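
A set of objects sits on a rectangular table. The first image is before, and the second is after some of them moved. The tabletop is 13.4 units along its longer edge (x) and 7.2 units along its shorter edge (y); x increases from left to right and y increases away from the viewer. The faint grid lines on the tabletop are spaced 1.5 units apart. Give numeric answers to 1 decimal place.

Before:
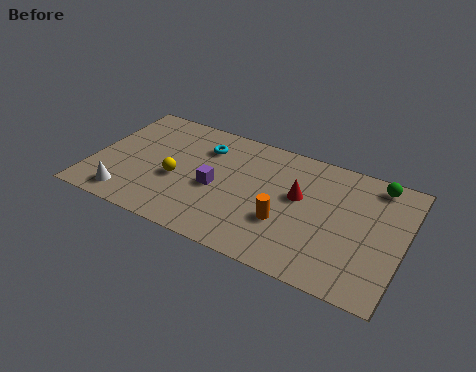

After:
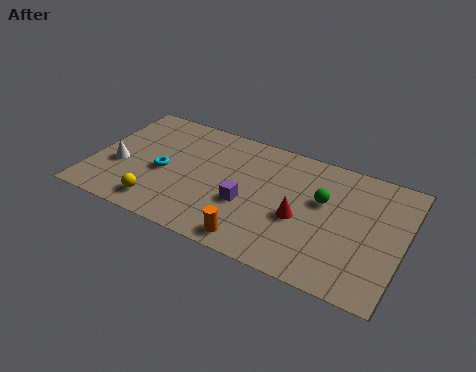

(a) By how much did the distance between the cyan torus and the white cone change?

-3.2

The distance was about 5.1 in the first image and 1.9 in the second, so they moved 3.2 units closer together.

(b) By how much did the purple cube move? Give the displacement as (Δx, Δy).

(1.4, -0.4)

The purple cube started near (5.4, 3.2) and ended near (6.8, 2.8).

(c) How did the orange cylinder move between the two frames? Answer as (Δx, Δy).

(-1.1, -1.6)

From the two frames, the orange cylinder sits at roughly (8.5, 2.5) before and (7.4, 0.9) after.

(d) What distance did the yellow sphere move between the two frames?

1.9

The yellow sphere was near (3.7, 3.0) before and (3.2, 1.2) after, so it travelled √(0.5² + 1.8²) ≈ 1.9 units.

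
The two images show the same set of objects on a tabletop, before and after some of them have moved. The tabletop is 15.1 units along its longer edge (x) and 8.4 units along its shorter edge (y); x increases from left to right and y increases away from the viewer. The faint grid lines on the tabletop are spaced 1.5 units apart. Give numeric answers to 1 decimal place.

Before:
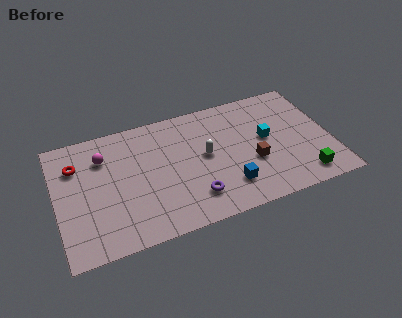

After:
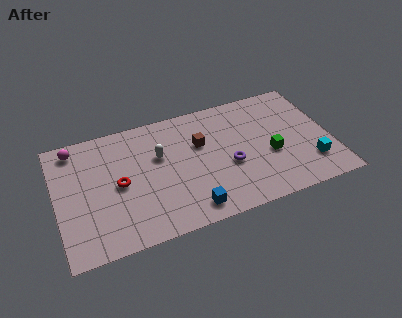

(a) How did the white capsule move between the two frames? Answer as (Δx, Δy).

(-2.5, 0.8)

The white capsule was at about (8.2, 4.5) and moved to about (5.7, 5.3).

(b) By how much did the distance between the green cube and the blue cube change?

+1.0

Before: roughly 4.2 units apart; after: 5.2. That's 1.0 units further apart.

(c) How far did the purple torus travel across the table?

2.6

From (7.3, 1.9) to (9.4, 3.4), the purple torus covered √(2.1² + 1.5²) ≈ 2.6 units.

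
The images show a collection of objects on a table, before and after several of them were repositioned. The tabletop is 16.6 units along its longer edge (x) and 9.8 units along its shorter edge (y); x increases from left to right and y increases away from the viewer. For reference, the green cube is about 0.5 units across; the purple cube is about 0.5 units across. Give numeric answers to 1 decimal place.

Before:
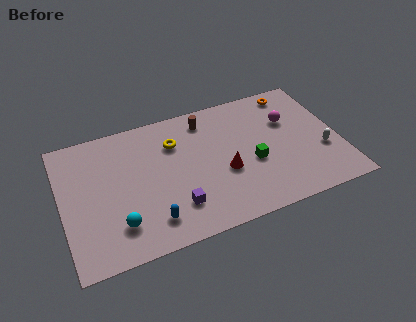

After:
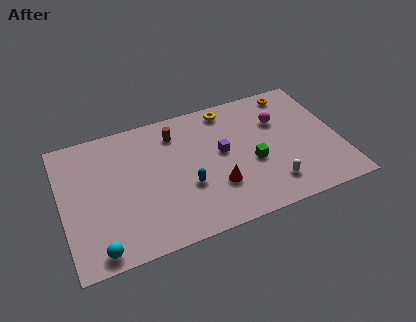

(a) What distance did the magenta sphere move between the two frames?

0.6

The magenta sphere was near (13.8, 6.5) before and (13.2, 6.7) after, so it travelled √(0.6² + 0.2²) ≈ 0.6 units.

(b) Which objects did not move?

the orange torus and the green cube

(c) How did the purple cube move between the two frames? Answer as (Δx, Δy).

(3.1, 3.0)

The purple cube started near (6.5, 2.4) and ended near (9.6, 5.4).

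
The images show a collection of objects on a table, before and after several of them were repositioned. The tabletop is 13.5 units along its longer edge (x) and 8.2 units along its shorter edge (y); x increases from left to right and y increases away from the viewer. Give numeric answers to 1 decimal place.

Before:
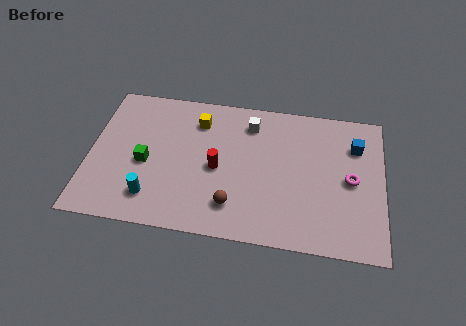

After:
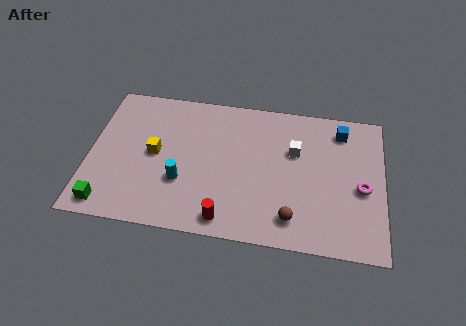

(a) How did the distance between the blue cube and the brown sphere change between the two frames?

-1.2

The distance was about 6.9 in the first image and 5.7 in the second, so they moved 1.2 units closer together.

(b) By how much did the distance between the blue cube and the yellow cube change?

+1.6

The distance was about 7.3 in the first image and 8.9 in the second, so they moved 1.6 units further apart.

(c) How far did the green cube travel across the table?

3.1

From (2.6, 3.6) to (1.0, 1.0), the green cube covered √(1.6² + 2.6²) ≈ 3.1 units.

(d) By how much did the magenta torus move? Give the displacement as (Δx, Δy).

(0.5, -0.4)

The magenta torus was at about (12.0, 4.0) and moved to about (12.5, 3.6).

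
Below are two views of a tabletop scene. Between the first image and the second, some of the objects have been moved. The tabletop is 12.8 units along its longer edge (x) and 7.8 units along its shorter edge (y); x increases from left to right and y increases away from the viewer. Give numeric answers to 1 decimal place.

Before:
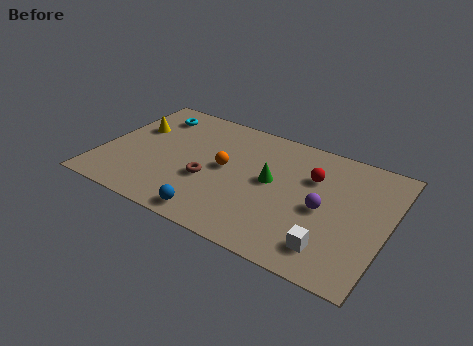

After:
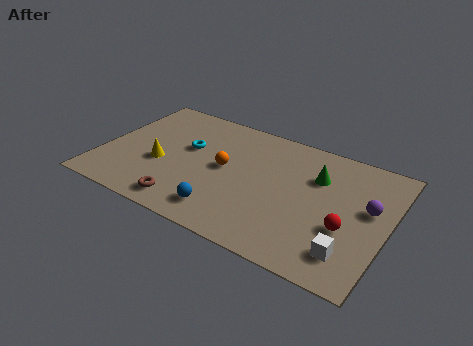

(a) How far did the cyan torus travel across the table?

2.5

From (1.8, 6.3) to (3.7, 4.7), the cyan torus covered √(1.9² + 1.6²) ≈ 2.5 units.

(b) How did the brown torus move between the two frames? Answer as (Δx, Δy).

(-0.7, -1.9)

The brown torus started near (4.9, 3.0) and ended near (4.2, 1.1).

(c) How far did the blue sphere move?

0.6

From (5.5, 0.9) to (5.9, 1.4), the blue sphere covered √(0.4² + 0.5²) ≈ 0.6 units.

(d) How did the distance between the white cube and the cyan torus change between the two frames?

-1.7

They were about 10.0 units apart before and 8.3 after — 1.7 units closer together.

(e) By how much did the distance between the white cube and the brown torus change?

+1.3

The distance was about 5.9 in the first image and 7.2 in the second, so they moved 1.3 units further apart.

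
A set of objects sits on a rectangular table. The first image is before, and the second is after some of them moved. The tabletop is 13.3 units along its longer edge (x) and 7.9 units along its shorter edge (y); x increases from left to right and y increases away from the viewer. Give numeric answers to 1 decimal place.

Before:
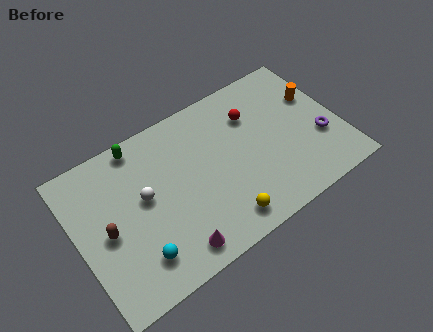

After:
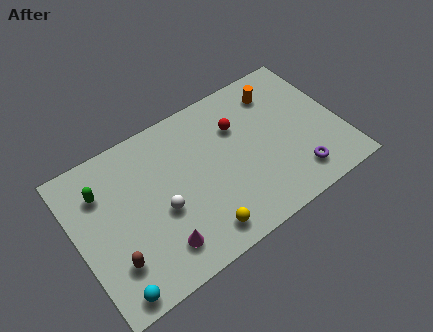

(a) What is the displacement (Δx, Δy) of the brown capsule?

(0.1, -1.6)

The brown capsule was at about (1.4, 3.7) and moved to about (1.5, 2.1).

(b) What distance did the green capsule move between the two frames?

2.5

From (3.6, 7.1) to (1.5, 5.8), the green capsule covered √(2.1² + 1.3²) ≈ 2.5 units.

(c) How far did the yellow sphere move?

1.1

From (6.8, 1.2) to (5.7, 1.2), the yellow sphere covered √(1.1² + 0.0²) ≈ 1.1 units.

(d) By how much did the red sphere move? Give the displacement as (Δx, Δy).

(-0.8, -0.2)

The red sphere was at about (9.2, 5.7) and moved to about (8.4, 5.5).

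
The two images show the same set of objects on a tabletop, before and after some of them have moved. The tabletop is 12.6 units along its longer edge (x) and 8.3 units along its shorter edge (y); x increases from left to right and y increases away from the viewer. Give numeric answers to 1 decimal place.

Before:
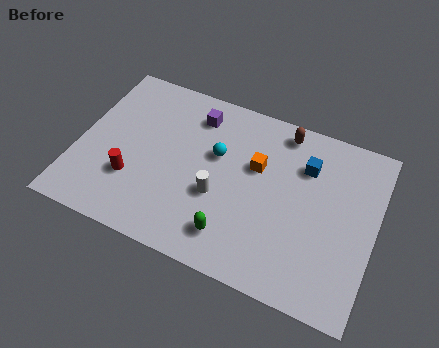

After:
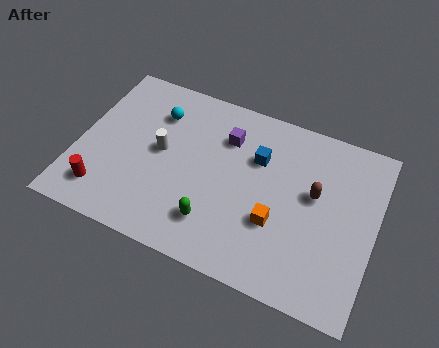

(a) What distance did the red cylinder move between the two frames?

1.5

The red cylinder moved from about (2.5, 2.6) to (1.4, 1.6), a distance of √(1.1² + 1.0²) ≈ 1.5.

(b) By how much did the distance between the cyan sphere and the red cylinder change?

+0.8

The distance was about 4.1 in the first image and 4.9 in the second, so they moved 0.8 units further apart.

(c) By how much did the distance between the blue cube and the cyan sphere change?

+0.6

They were about 3.8 units apart before and 4.4 after — 0.6 units further apart.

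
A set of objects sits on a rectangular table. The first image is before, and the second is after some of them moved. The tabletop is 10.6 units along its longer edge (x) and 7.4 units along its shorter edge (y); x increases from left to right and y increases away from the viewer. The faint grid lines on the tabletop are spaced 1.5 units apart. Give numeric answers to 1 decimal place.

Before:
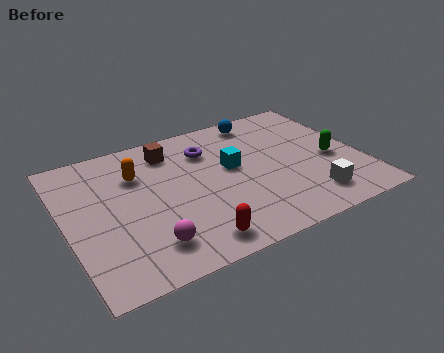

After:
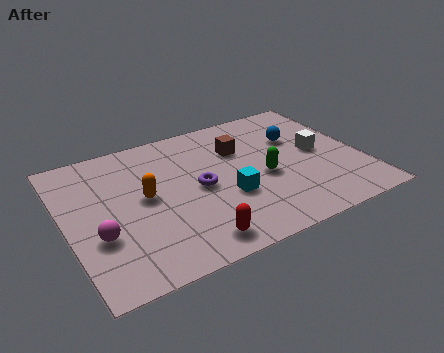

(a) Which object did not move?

the red capsule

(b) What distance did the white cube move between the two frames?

2.5

The white cube was near (8.4, 1.4) before and (9.1, 3.8) after, so it travelled √(0.7² + 2.4²) ≈ 2.5 units.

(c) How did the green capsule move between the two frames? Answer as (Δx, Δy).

(-2.5, 0.0)

The green capsule started near (9.5, 3.2) and ended near (7.0, 3.2).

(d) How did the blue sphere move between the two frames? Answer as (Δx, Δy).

(1.1, -1.6)

From the two frames, the blue sphere sits at roughly (7.4, 6.5) before and (8.5, 4.9) after.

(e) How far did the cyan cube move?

1.6

The cyan cube moved from about (6.0, 4.2) to (5.6, 2.7), a distance of √(0.4² + 1.5²) ≈ 1.6.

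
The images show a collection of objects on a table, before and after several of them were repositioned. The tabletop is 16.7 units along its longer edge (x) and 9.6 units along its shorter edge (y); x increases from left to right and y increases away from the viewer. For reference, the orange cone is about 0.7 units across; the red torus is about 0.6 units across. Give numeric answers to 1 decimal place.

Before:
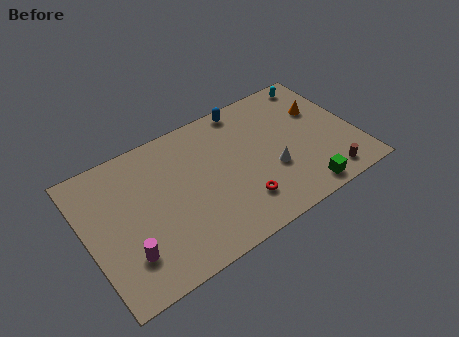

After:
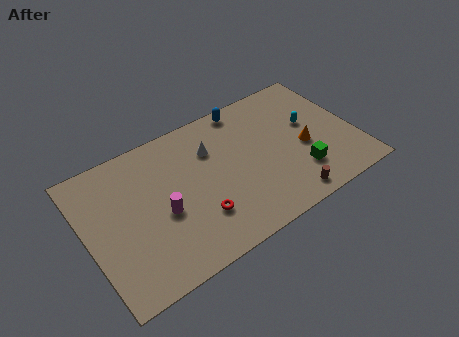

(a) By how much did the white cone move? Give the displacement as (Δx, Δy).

(-3.3, 3.3)

The white cone was at about (11.3, 3.5) and moved to about (8.0, 6.8).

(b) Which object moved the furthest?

the white cone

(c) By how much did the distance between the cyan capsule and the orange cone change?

-0.6

Before: roughly 2.2 units apart; after: 1.6. That's 0.6 units closer together.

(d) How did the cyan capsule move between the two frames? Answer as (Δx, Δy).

(-1.0, -2.9)

The cyan capsule started near (15.1, 8.5) and ended near (14.1, 5.6).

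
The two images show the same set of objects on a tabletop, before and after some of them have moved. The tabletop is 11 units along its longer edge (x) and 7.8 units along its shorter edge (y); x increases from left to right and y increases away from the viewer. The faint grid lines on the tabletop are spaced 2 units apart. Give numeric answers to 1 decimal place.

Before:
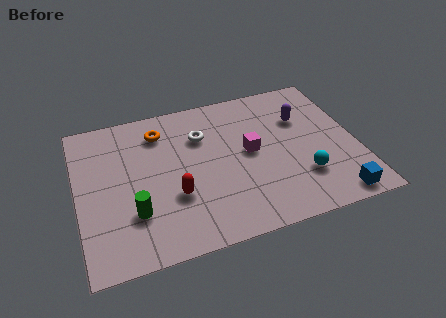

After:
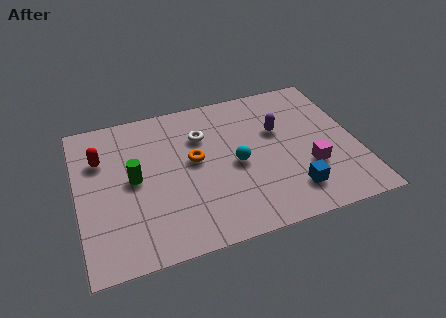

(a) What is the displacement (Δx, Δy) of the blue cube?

(-1.6, 0.8)

The blue cube was at about (9.8, 0.8) and moved to about (8.2, 1.6).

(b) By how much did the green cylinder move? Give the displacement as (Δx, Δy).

(0.1, 1.7)

The green cylinder was at about (2.1, 2.3) and moved to about (2.2, 4.0).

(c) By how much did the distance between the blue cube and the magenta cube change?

-3.2

They were about 4.5 units apart before and 1.3 after — 3.2 units closer together.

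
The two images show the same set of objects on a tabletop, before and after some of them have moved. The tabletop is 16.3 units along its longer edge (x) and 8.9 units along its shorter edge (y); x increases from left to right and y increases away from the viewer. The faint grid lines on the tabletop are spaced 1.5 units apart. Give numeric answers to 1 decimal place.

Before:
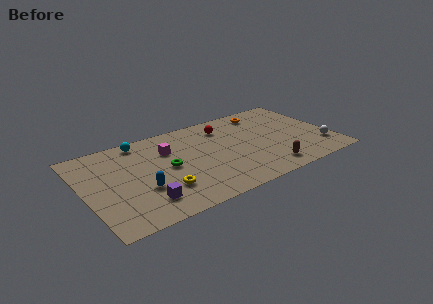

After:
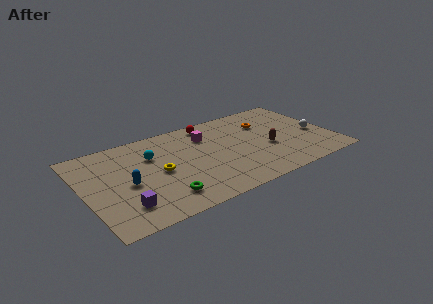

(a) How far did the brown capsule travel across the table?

2.2

The brown capsule moved from about (11.6, 1.4) to (12.0, 3.6), a distance of √(0.4² + 2.2²) ≈ 2.2.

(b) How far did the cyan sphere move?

1.9

The cyan sphere moved from about (4.1, 7.9) to (4.6, 6.1), a distance of √(0.5² + 1.8²) ≈ 1.9.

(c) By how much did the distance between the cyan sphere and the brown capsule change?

-2.1

They were about 9.9 units apart before and 7.8 after — 2.1 units closer together.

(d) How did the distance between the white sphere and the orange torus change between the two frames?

-2.2

They were about 6.1 units apart before and 3.9 after — 2.2 units closer together.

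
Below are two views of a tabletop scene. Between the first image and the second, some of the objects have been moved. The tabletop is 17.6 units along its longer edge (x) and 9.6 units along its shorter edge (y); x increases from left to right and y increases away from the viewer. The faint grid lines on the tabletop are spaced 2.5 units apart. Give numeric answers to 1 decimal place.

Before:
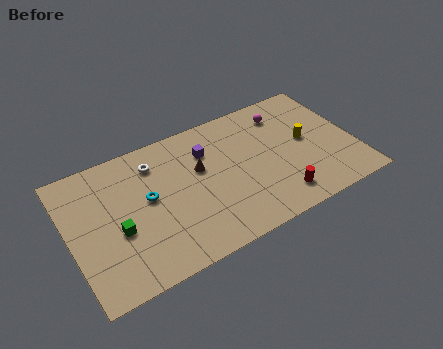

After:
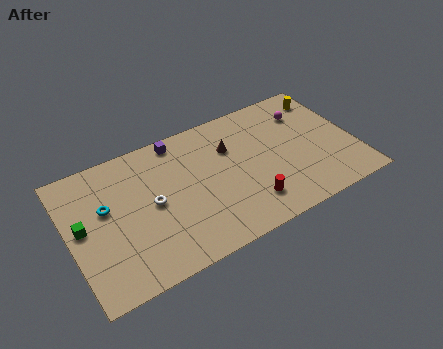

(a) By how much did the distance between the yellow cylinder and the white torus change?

+2.3

Before: roughly 9.5 units apart; after: 11.8. That's 2.3 units further apart.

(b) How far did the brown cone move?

2.1

The brown cone was near (8.1, 5.9) before and (10.1, 6.6) after, so it travelled √(2.0² + 0.7²) ≈ 2.1 units.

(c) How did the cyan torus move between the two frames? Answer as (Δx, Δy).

(-2.5, 0.5)

From the two frames, the cyan torus sits at roughly (4.8, 5.3) before and (2.3, 5.8) after.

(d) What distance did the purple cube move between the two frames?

2.3

The purple cube moved from about (8.7, 7.0) to (7.1, 8.6), a distance of √(1.6² + 1.6²) ≈ 2.3.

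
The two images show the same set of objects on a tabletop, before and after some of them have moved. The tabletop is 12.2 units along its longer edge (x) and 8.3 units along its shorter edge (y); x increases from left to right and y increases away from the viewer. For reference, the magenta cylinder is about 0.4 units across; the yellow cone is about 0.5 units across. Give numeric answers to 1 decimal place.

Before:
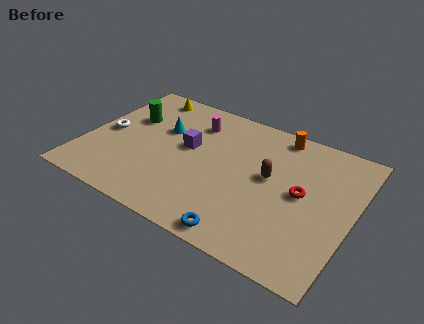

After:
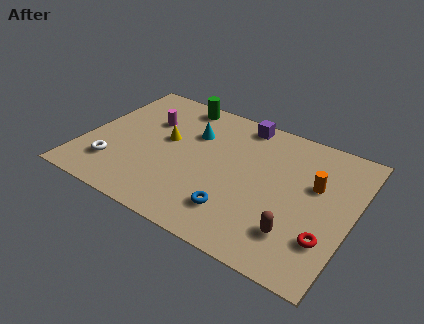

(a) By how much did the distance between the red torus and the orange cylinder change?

-0.5

The distance was about 3.4 in the first image and 2.9 in the second, so they moved 0.5 units closer together.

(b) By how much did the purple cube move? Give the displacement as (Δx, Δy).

(2.1, 2.7)

The purple cube started near (4.6, 4.7) and ended near (6.7, 7.4).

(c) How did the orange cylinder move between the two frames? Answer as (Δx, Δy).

(2.0, -2.3)

The orange cylinder was at about (8.4, 7.4) and moved to about (10.4, 5.1).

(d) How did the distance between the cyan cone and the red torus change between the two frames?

+0.7

They were about 6.7 units apart before and 7.4 after — 0.7 units further apart.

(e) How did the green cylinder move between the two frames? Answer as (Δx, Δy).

(2.0, 2.0)

The green cylinder was at about (1.7, 5.4) and moved to about (3.7, 7.4).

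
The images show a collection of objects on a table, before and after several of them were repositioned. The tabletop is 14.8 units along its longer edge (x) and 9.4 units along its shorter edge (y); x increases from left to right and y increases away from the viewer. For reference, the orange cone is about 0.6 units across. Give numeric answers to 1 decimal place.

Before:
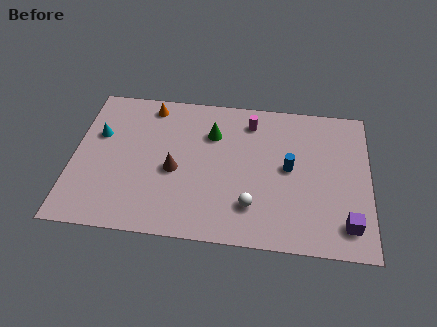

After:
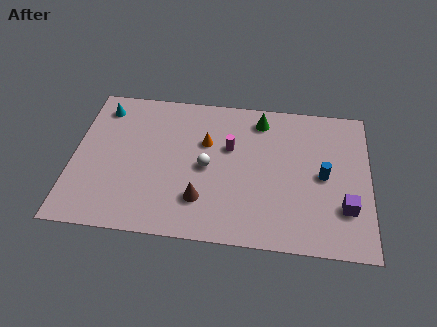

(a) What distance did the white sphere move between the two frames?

3.2

The white sphere moved from about (9.0, 2.3) to (6.7, 4.5), a distance of √(2.3² + 2.2²) ≈ 3.2.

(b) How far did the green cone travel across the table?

2.7

From (6.9, 6.7) to (9.3, 7.9), the green cone covered √(2.4² + 1.2²) ≈ 2.7 units.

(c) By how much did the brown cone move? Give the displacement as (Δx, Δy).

(1.4, -1.7)

From the two frames, the brown cone sits at roughly (5.1, 4.1) before and (6.5, 2.4) after.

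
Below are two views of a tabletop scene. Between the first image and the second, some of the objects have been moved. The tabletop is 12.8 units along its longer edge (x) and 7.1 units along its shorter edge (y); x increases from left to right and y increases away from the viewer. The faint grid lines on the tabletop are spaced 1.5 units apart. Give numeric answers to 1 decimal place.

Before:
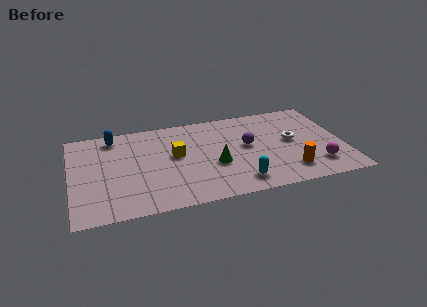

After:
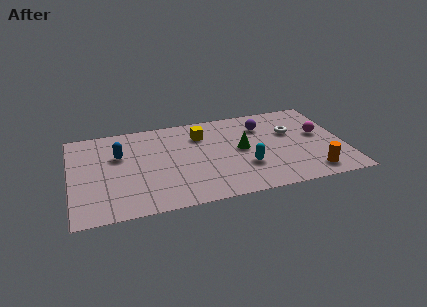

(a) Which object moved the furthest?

the magenta sphere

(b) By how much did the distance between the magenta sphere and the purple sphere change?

-1.0

The distance was about 3.9 in the first image and 2.9 in the second, so they moved 1.0 units closer together.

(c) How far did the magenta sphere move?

2.4

The magenta sphere was near (11.4, 1.6) before and (11.7, 4.0) after, so it travelled √(0.3² + 2.4²) ≈ 2.4 units.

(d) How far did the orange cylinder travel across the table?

1.1

The orange cylinder moved from about (10.1, 1.5) to (11.1, 1.1), a distance of √(1.0² + 0.4²) ≈ 1.1.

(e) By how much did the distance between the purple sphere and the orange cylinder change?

+1.7

Before: roughly 3.0 units apart; after: 4.7. That's 1.7 units further apart.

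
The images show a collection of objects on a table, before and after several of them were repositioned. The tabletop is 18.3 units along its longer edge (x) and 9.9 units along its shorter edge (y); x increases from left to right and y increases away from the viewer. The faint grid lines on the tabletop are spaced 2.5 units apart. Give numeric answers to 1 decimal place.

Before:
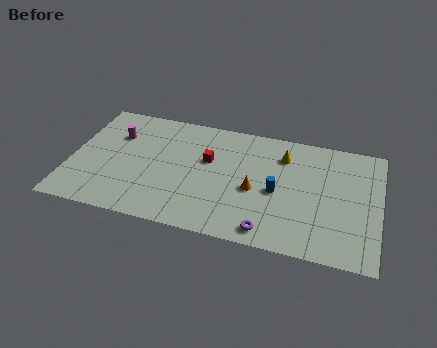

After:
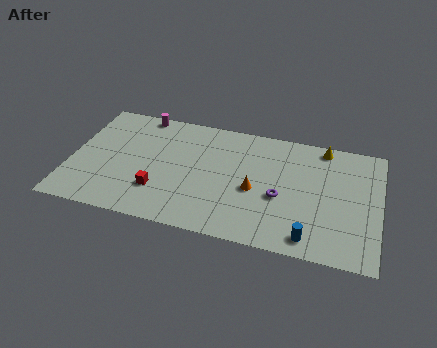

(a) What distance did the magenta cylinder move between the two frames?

2.6

The magenta cylinder was near (2.5, 6.9) before and (3.8, 9.1) after, so it travelled √(1.3² + 2.2²) ≈ 2.6 units.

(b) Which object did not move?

the orange cone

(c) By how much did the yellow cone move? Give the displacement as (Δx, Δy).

(2.3, 1.3)

From the two frames, the yellow cone sits at roughly (12.5, 7.6) before and (14.8, 8.9) after.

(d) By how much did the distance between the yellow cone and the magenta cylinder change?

+1.0

The distance was about 10.0 in the first image and 11.0 in the second, so they moved 1.0 units further apart.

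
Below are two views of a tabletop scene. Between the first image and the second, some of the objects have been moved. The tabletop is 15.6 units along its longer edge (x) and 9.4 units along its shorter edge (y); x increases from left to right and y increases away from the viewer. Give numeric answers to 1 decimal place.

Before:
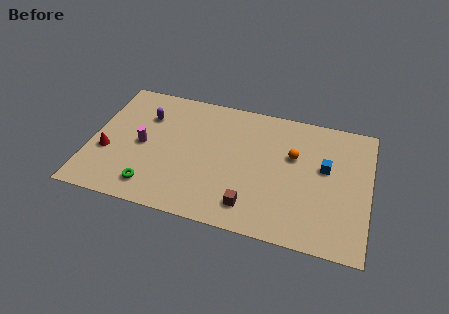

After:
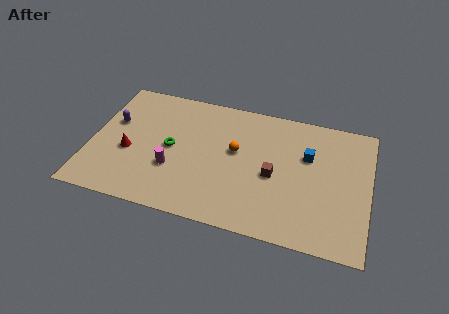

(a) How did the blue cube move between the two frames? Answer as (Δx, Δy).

(-1.0, 0.6)

From the two frames, the blue cube sits at roughly (13.1, 5.5) before and (12.1, 6.1) after.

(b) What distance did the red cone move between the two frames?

1.2

The red cone was near (1.0, 3.5) before and (2.2, 3.8) after, so it travelled √(1.2² + 0.3²) ≈ 1.2 units.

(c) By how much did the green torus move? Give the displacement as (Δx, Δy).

(0.8, 3.1)

The green torus was at about (3.7, 1.6) and moved to about (4.5, 4.7).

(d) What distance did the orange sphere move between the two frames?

3.2

The orange sphere moved from about (11.3, 5.9) to (8.1, 5.4), a distance of √(3.2² + 0.5²) ≈ 3.2.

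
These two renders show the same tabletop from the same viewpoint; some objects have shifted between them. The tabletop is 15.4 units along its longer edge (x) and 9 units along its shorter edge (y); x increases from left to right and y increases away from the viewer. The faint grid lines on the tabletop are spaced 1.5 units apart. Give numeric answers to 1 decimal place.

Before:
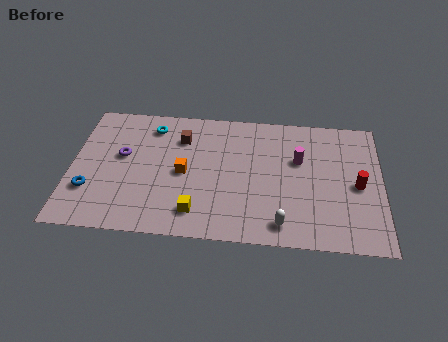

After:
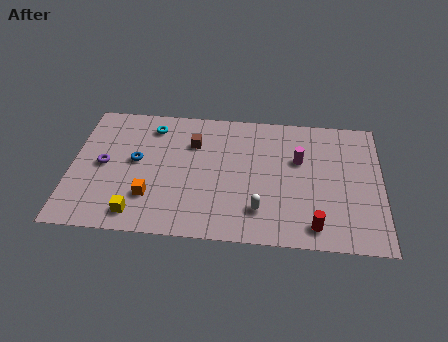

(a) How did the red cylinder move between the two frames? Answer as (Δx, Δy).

(-2.1, -2.9)

The red cylinder was at about (14.2, 4.2) and moved to about (12.1, 1.3).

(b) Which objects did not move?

the magenta cylinder and the cyan torus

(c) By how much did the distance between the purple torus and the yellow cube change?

-1.5

The distance was about 5.2 in the first image and 3.7 in the second, so they moved 1.5 units closer together.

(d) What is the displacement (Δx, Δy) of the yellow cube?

(-2.9, -0.4)

From the two frames, the yellow cube sits at roughly (6.3, 1.7) before and (3.4, 1.3) after.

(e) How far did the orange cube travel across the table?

2.4

From (5.6, 4.3) to (4.0, 2.5), the orange cube covered √(1.6² + 1.8²) ≈ 2.4 units.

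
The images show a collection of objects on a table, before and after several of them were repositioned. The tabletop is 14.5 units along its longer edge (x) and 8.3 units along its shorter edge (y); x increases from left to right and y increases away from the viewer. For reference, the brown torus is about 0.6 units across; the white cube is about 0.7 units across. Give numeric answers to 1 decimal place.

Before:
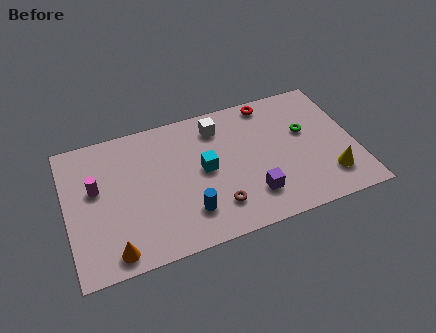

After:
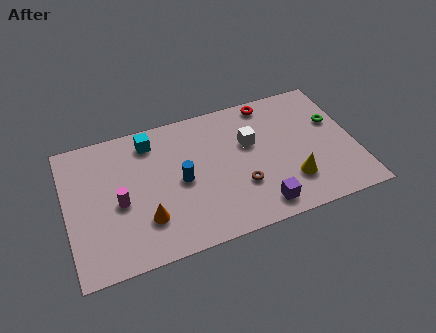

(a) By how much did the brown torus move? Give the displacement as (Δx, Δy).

(1.3, 0.8)

From the two frames, the brown torus sits at roughly (7.3, 1.9) before and (8.6, 2.7) after.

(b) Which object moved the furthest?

the cyan cube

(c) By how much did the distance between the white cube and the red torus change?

-0.3

Before: roughly 2.8 units apart; after: 2.5. That's 0.3 units closer together.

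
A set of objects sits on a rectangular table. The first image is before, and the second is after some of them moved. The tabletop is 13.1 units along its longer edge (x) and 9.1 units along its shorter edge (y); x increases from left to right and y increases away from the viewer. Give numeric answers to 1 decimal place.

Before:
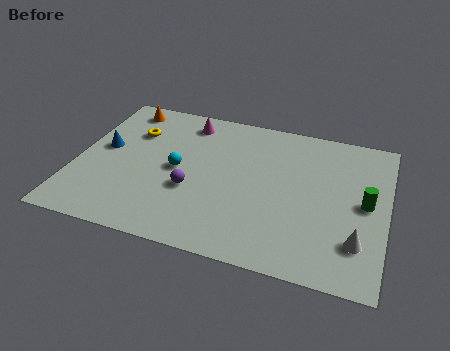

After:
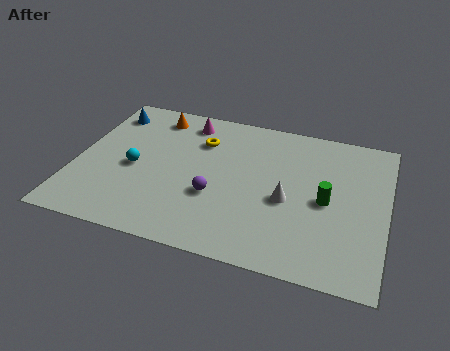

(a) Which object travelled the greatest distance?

the white cone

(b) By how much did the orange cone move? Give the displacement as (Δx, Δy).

(1.4, -0.2)

From the two frames, the orange cone sits at roughly (1.6, 7.9) before and (3.0, 7.7) after.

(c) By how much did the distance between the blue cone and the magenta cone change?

-0.9

The distance was about 4.3 in the first image and 3.4 in the second, so they moved 0.9 units closer together.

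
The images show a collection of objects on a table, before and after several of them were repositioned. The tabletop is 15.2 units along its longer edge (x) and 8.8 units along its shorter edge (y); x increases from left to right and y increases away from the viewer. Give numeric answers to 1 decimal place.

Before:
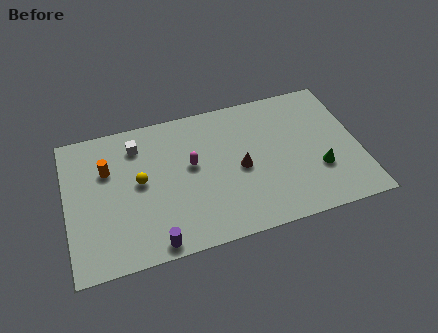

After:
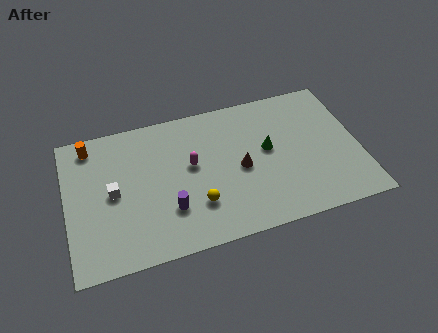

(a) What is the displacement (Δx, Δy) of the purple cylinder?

(0.9, 1.8)

The purple cylinder was at about (4.3, 0.8) and moved to about (5.2, 2.6).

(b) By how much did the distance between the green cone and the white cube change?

-2.0

Before: roughly 10.1 units apart; after: 8.1. That's 2.0 units closer together.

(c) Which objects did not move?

the brown cone and the magenta capsule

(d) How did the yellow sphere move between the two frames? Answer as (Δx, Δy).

(2.8, -2.2)

From the two frames, the yellow sphere sits at roughly (3.8, 4.7) before and (6.6, 2.5) after.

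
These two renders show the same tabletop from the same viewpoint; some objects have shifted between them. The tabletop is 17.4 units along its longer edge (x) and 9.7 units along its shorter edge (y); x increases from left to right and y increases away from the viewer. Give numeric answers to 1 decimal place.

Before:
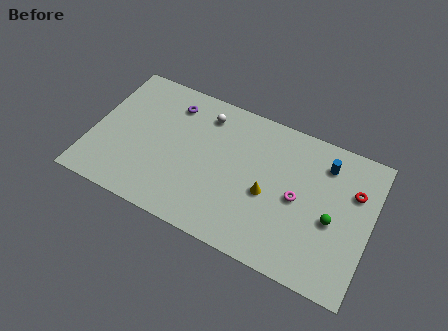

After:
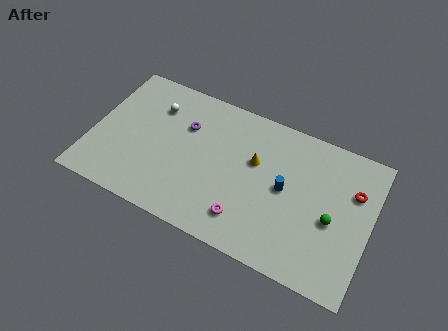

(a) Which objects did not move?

the green sphere and the red torus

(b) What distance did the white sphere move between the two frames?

3.2

The white sphere moved from about (6.7, 7.9) to (3.6, 7.2), a distance of √(3.1² + 0.7²) ≈ 3.2.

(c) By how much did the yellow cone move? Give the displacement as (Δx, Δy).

(-1.0, 1.8)

The yellow cone started near (11.1, 4.2) and ended near (10.1, 6.0).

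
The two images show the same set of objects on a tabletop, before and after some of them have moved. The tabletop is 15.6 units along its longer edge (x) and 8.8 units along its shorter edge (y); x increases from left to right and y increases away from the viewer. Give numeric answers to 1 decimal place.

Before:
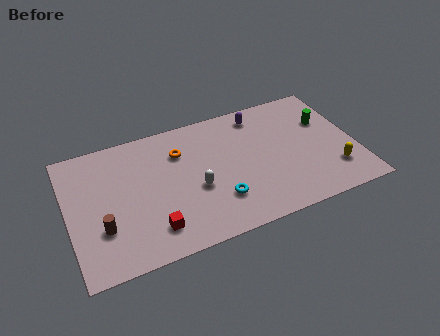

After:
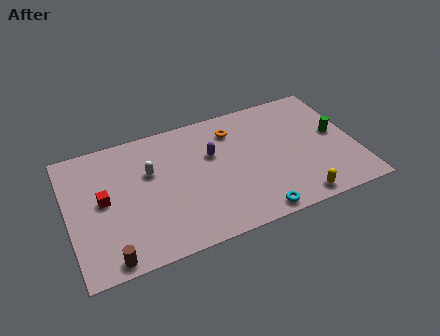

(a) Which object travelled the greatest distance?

the red cube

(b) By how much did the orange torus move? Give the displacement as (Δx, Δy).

(3.0, 0.5)

The orange torus was at about (6.2, 6.4) and moved to about (9.2, 6.9).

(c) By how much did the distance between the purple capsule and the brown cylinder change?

-2.5

The distance was about 10.2 in the first image and 7.7 in the second, so they moved 2.5 units closer together.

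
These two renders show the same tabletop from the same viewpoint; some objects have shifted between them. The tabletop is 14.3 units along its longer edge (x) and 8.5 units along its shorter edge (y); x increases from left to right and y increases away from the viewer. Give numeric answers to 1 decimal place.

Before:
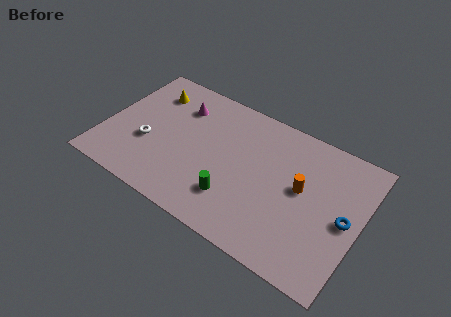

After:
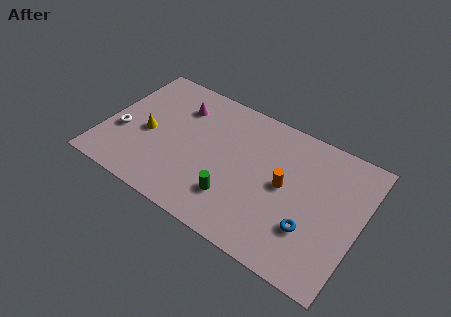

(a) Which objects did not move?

the green cylinder and the magenta cone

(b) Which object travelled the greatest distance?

the yellow cone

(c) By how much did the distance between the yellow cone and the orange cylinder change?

-1.4

They were about 9.1 units apart before and 7.7 after — 1.4 units closer together.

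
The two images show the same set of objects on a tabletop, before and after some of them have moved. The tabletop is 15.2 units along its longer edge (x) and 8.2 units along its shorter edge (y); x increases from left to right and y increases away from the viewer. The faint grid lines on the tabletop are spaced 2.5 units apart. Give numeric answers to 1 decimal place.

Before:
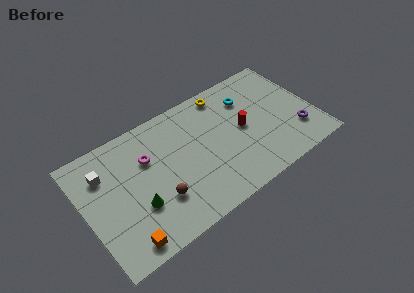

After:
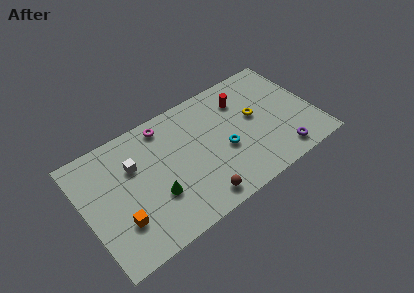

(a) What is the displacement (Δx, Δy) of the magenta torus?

(1.4, 1.6)

From the two frames, the magenta torus sits at roughly (4.3, 5.5) before and (5.7, 7.1) after.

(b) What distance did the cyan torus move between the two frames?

3.4

The cyan torus was near (11.2, 6.1) before and (9.1, 3.4) after, so it travelled √(2.1² + 2.7²) ≈ 3.4 units.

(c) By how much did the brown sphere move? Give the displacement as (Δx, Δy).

(2.4, -1.4)

The brown sphere was at about (4.5, 2.5) and moved to about (6.9, 1.1).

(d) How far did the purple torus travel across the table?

1.6

From (13.8, 2.2) to (12.5, 1.2), the purple torus covered √(1.3² + 1.0²) ≈ 1.6 units.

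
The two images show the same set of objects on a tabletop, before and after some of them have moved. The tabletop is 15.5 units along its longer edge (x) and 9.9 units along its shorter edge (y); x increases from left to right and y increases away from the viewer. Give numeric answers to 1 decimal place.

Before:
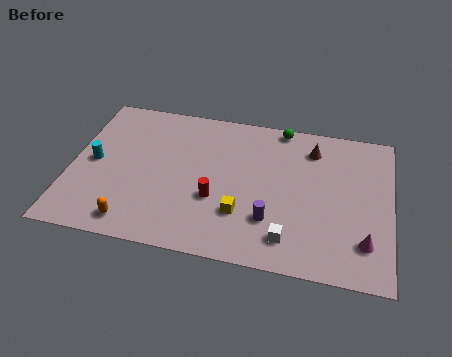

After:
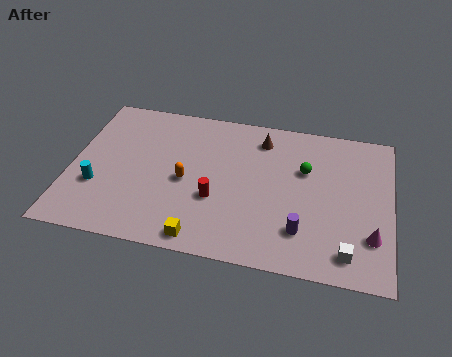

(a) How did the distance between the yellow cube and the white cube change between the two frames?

+4.4

Before: roughly 2.5 units apart; after: 6.9. That's 4.4 units further apart.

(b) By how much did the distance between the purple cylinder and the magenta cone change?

-1.2

The distance was about 4.5 in the first image and 3.3 in the second, so they moved 1.2 units closer together.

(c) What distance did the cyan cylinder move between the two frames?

1.6

The cyan cylinder was near (1.1, 4.9) before and (1.4, 3.3) after, so it travelled √(0.3² + 1.6²) ≈ 1.6 units.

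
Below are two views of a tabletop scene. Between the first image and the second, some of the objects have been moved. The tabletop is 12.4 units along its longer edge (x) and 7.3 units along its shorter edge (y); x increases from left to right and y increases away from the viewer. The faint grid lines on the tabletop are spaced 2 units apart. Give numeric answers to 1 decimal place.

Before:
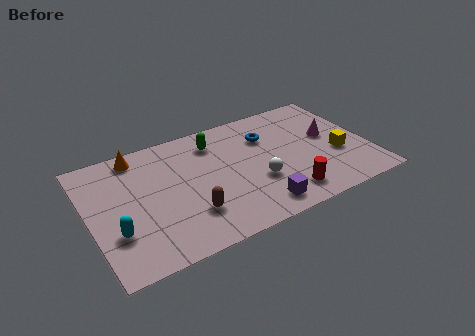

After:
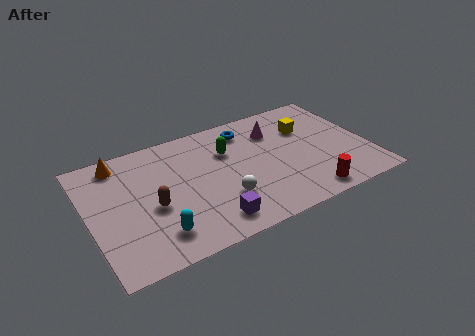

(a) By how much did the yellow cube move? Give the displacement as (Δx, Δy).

(-1.1, 2.2)

From the two frames, the yellow cube sits at roughly (11.0, 2.8) before and (9.9, 5.0) after.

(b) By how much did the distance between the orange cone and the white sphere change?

-0.4

Before: roughly 6.2 units apart; after: 5.8. That's 0.4 units closer together.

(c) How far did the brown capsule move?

1.9

The brown capsule was near (4.2, 2.0) before and (2.7, 3.1) after, so it travelled √(1.5² + 1.1²) ≈ 1.9 units.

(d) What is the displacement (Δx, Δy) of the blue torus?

(-0.8, 0.8)

The blue torus was at about (8.1, 5.2) and moved to about (7.3, 6.0).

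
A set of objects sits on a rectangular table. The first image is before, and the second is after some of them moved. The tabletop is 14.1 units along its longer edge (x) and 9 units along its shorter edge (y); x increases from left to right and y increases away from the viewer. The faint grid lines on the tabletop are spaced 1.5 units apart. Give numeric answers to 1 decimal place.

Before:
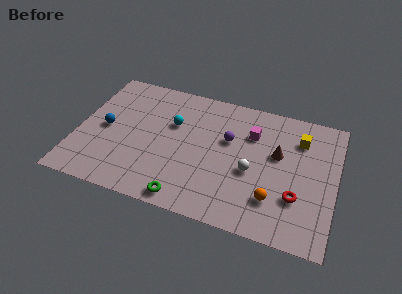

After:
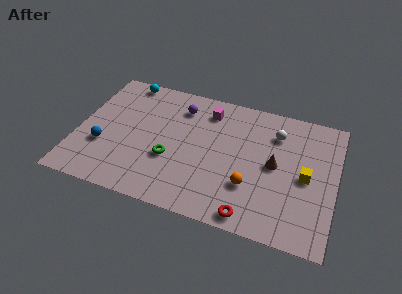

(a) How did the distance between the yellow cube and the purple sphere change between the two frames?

+3.6

The distance was about 4.0 in the first image and 7.6 in the second, so they moved 3.6 units further apart.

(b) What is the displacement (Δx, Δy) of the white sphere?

(1.1, 3.0)

The white sphere started near (9.6, 3.8) and ended near (10.7, 6.8).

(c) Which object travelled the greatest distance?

the cyan sphere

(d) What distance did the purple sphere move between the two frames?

3.2

The purple sphere was near (8.2, 5.6) before and (5.4, 7.1) after, so it travelled √(2.8² + 1.5²) ≈ 3.2 units.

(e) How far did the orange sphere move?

1.4

The orange sphere moved from about (10.9, 2.3) to (9.6, 2.8), a distance of √(1.3² + 0.5²) ≈ 1.4.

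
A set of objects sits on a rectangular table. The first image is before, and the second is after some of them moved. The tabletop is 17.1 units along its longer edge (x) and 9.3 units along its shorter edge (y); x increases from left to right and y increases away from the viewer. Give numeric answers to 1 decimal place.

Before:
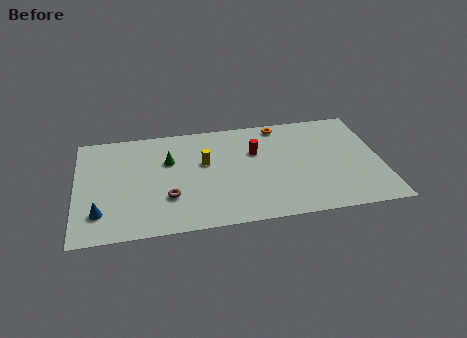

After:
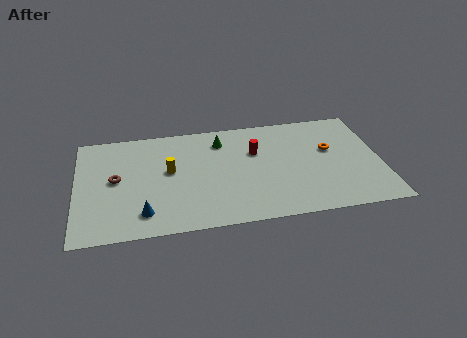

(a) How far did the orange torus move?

3.8

The orange torus was near (11.6, 8.3) before and (14.3, 5.6) after, so it travelled √(2.7² + 2.7²) ≈ 3.8 units.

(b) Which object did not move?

the red cylinder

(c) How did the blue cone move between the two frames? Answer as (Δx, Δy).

(2.4, -0.4)

The blue cone was at about (1.3, 2.2) and moved to about (3.7, 1.8).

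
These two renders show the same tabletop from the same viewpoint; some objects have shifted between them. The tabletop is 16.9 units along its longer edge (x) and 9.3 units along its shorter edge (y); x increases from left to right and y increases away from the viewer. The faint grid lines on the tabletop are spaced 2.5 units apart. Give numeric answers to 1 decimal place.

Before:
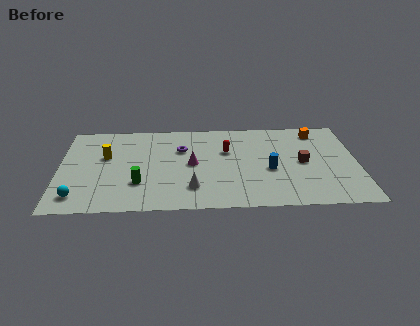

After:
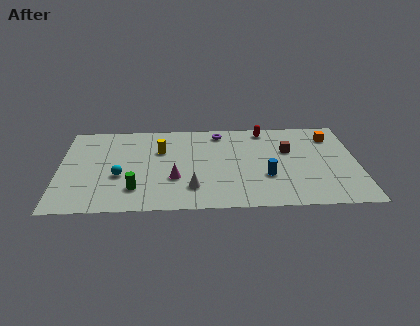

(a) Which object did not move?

the white cone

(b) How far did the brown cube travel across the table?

1.5

From (13.8, 4.6) to (13.0, 5.9), the brown cube covered √(0.8² + 1.3²) ≈ 1.5 units.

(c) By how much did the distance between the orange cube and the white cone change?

+0.3

They were about 9.2 units apart before and 9.5 after — 0.3 units further apart.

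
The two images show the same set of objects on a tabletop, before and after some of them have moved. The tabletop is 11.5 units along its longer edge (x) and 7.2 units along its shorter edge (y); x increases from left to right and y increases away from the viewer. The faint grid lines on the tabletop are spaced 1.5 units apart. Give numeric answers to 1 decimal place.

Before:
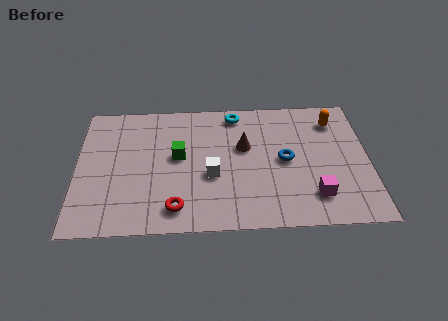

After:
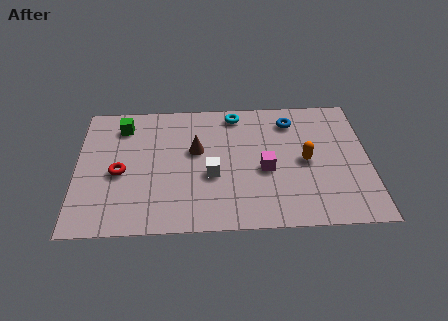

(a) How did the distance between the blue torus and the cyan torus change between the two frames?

-1.0

They were about 3.3 units apart before and 2.3 after — 1.0 units closer together.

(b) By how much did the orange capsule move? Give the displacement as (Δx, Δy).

(-1.2, -2.2)

From the two frames, the orange capsule sits at roughly (10.2, 5.7) before and (9.0, 3.5) after.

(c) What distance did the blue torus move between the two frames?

2.2

The blue torus moved from about (8.2, 3.6) to (8.5, 5.8), a distance of √(0.3² + 2.2²) ≈ 2.2.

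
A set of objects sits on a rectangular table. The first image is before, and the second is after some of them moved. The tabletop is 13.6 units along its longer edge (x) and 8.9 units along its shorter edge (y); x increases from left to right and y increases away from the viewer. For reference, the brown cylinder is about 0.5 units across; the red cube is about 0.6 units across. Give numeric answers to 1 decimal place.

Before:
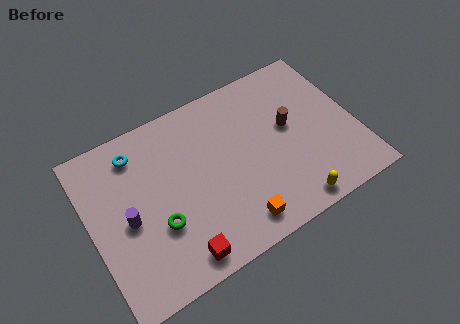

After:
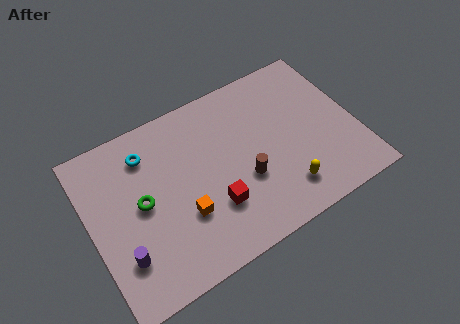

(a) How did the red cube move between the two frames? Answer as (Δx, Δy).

(2.1, 1.6)

The red cube started near (3.9, 1.1) and ended near (6.0, 2.7).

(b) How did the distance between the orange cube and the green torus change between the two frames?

-1.6

Before: roughly 4.1 units apart; after: 2.5. That's 1.6 units closer together.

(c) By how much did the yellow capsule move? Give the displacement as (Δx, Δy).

(-0.2, 0.9)

The yellow capsule started near (9.7, 0.9) and ended near (9.5, 1.8).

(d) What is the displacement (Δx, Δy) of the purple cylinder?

(-0.5, -1.7)

The purple cylinder was at about (1.8, 4.1) and moved to about (1.3, 2.4).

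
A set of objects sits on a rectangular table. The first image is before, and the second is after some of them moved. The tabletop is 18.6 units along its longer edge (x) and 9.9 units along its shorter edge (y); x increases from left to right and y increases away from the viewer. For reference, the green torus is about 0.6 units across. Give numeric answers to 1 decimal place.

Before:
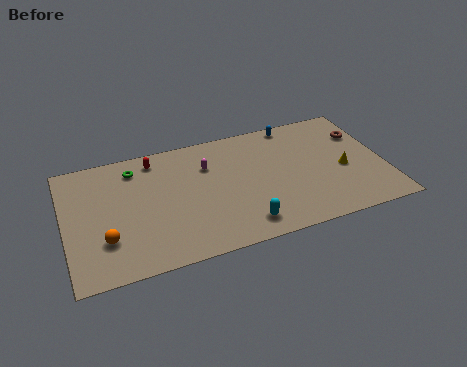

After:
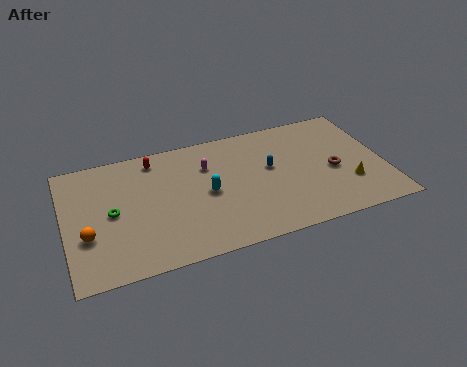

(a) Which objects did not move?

the red capsule and the magenta capsule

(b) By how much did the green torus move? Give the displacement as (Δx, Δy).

(-1.5, -3.2)

From the two frames, the green torus sits at roughly (4.2, 8.1) before and (2.7, 4.9) after.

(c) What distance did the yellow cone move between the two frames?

1.3

The yellow cone moved from about (16.2, 4.3) to (16.4, 3.0), a distance of √(0.2² + 1.3²) ≈ 1.3.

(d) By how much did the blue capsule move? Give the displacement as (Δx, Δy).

(-1.7, -3.3)

From the two frames, the blue capsule sits at roughly (13.7, 9.0) before and (12.0, 5.7) after.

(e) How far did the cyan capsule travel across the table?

3.7

The cyan capsule was near (10.0, 1.6) before and (8.2, 4.8) after, so it travelled √(1.8² + 3.2²) ≈ 3.7 units.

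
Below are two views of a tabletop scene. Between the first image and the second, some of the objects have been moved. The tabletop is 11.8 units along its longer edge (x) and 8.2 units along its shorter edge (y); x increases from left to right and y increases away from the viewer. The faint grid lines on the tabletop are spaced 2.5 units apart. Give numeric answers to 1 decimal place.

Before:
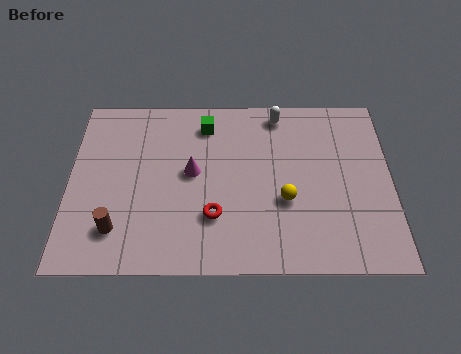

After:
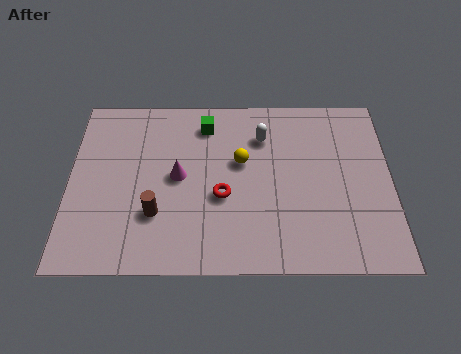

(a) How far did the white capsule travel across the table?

1.3

The white capsule was near (7.7, 7.2) before and (7.1, 6.1) after, so it travelled √(0.6² + 1.1²) ≈ 1.3 units.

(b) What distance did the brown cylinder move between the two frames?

1.6

The brown cylinder moved from about (1.8, 1.8) to (3.2, 2.5), a distance of √(1.4² + 0.7²) ≈ 1.6.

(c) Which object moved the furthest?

the yellow sphere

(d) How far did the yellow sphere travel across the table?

2.4

The yellow sphere was near (7.9, 3.1) before and (6.3, 4.9) after, so it travelled √(1.6² + 1.8²) ≈ 2.4 units.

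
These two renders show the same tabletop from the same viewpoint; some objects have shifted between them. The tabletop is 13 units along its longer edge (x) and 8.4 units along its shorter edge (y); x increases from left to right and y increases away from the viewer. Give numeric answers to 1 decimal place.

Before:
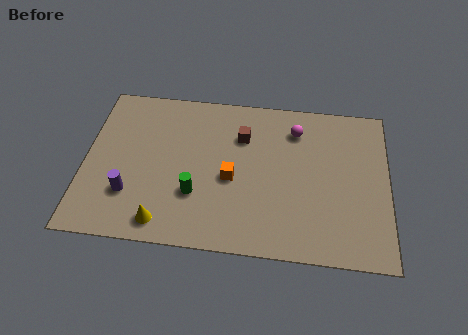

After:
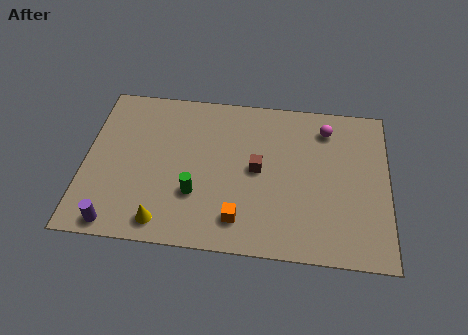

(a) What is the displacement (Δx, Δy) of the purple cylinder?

(-0.5, -1.6)

The purple cylinder started near (2.0, 2.4) and ended near (1.5, 0.8).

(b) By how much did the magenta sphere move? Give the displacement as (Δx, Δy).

(1.3, 0.2)

The magenta sphere was at about (9.0, 6.6) and moved to about (10.3, 6.8).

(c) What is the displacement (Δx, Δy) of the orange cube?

(0.4, -2.1)

The orange cube was at about (6.3, 3.7) and moved to about (6.7, 1.6).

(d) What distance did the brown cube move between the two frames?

1.8

The brown cube moved from about (6.7, 6.0) to (7.4, 4.3), a distance of √(0.7² + 1.7²) ≈ 1.8.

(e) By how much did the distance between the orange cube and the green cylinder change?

+0.4

They were about 1.8 units apart before and 2.2 after — 0.4 units further apart.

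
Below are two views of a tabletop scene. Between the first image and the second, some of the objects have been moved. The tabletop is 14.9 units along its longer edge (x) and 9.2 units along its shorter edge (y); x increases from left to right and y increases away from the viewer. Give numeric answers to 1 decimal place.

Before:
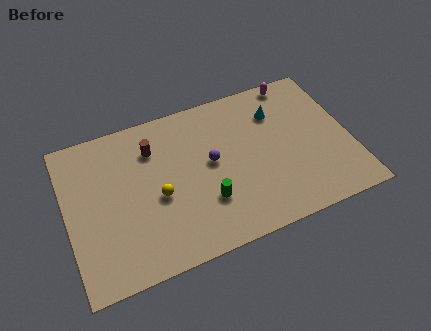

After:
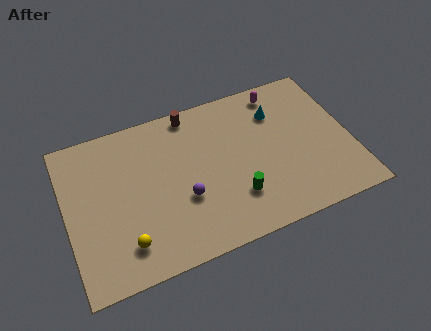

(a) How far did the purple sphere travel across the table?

2.3

The purple sphere moved from about (7.6, 5.0) to (6.0, 3.4), a distance of √(1.6² + 1.6²) ≈ 2.3.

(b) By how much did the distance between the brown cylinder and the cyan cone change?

-2.0

The distance was about 6.6 in the first image and 4.6 in the second, so they moved 2.0 units closer together.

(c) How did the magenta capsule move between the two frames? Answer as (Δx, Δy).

(-0.9, -0.4)

The magenta capsule was at about (12.5, 8.4) and moved to about (11.6, 8.0).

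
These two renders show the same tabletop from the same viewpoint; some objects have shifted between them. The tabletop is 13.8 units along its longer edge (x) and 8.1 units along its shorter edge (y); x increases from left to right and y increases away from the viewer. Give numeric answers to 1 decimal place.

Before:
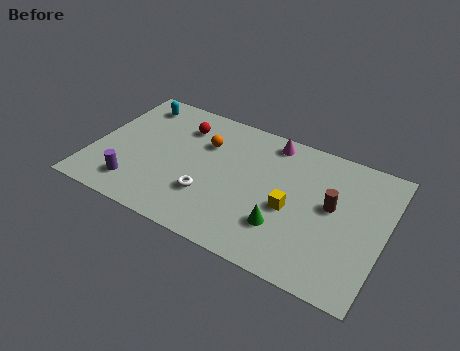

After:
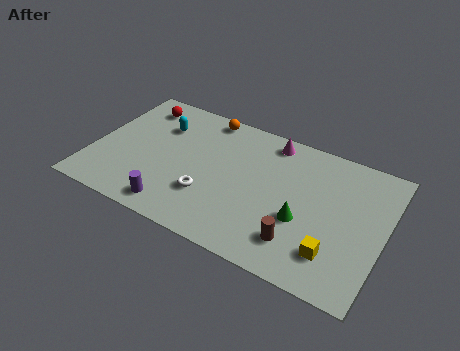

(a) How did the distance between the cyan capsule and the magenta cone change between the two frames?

-1.2

They were about 6.6 units apart before and 5.4 after — 1.2 units closer together.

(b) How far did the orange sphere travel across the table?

1.7

From (5.1, 5.6) to (4.9, 7.3), the orange sphere covered √(0.2² + 1.7²) ≈ 1.7 units.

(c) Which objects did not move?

the white torus and the magenta cone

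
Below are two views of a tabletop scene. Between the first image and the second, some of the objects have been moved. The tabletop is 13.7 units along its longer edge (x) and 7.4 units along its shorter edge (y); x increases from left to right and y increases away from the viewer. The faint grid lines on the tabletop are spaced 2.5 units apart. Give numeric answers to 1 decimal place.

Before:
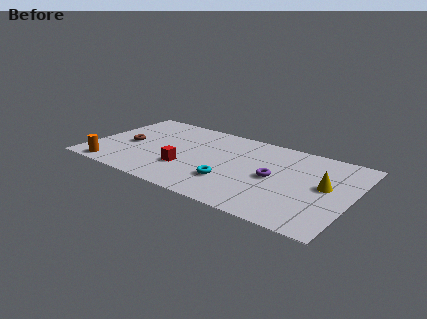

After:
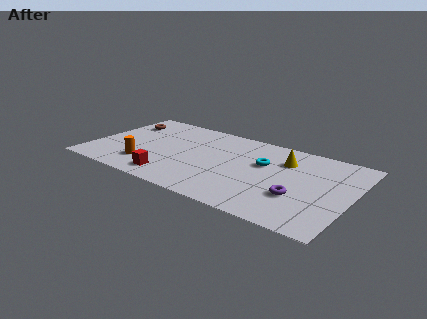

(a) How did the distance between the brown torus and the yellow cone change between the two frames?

-1.6

Before: roughly 10.4 units apart; after: 8.8. That's 1.6 units closer together.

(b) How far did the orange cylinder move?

1.9

The orange cylinder was near (1.5, 0.8) before and (3.1, 1.8) after, so it travelled √(1.6² + 1.0²) ≈ 1.9 units.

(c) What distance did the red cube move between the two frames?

1.3

From (5.2, 2.4) to (4.6, 1.2), the red cube covered √(0.6² + 1.2²) ≈ 1.3 units.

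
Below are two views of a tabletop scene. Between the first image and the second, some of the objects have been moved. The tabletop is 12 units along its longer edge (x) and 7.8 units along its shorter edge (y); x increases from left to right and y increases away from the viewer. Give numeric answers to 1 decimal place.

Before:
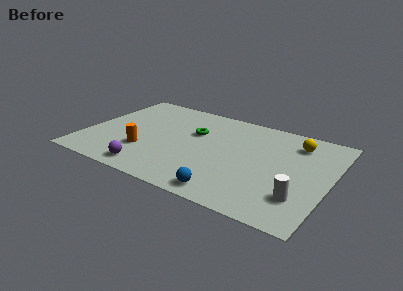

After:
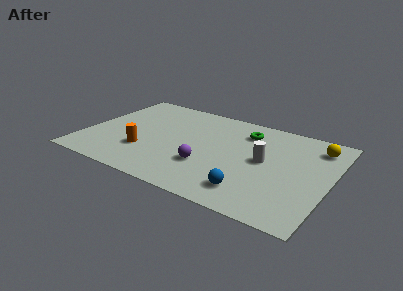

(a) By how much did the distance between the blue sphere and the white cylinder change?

-0.9

They were about 3.5 units apart before and 2.6 after — 0.9 units closer together.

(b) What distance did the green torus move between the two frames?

2.6

From (5.2, 5.0) to (7.6, 6.1), the green torus covered √(2.4² + 1.1²) ≈ 2.6 units.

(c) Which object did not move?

the orange cylinder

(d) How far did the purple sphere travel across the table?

3.0

The purple sphere moved from about (3.6, 1.0) to (6.2, 2.5), a distance of √(2.6² + 1.5²) ≈ 3.0.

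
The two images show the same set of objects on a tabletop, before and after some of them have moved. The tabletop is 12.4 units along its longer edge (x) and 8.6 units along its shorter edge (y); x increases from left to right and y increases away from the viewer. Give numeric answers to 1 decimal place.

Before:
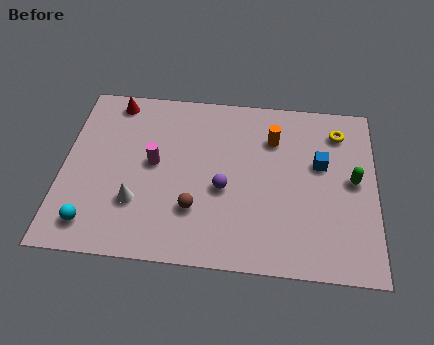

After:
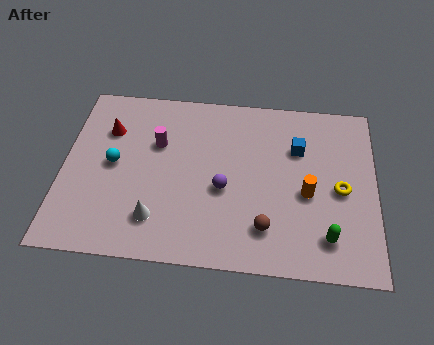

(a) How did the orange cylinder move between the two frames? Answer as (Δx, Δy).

(1.4, -2.6)

From the two frames, the orange cylinder sits at roughly (8.3, 6.3) before and (9.7, 3.7) after.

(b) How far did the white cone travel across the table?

1.1

The white cone was near (3.0, 2.6) before and (3.8, 1.9) after, so it travelled √(0.8² + 0.7²) ≈ 1.1 units.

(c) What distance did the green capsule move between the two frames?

3.0

The green capsule was near (11.5, 4.5) before and (10.5, 1.7) after, so it travelled √(1.0² + 2.8²) ≈ 3.0 units.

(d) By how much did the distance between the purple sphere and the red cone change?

-0.7

They were about 6.0 units apart before and 5.3 after — 0.7 units closer together.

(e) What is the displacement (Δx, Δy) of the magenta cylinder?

(0.1, 1.0)

The magenta cylinder started near (3.6, 4.6) and ended near (3.7, 5.6).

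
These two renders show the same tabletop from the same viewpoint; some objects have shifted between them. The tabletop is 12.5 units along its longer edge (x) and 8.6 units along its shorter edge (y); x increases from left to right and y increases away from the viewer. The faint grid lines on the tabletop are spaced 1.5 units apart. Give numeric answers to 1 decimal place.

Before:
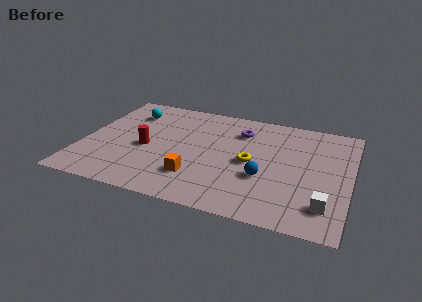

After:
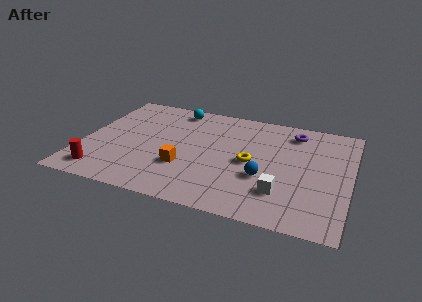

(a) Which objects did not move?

the blue sphere and the yellow torus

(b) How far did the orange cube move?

0.8

From (5.5, 2.2) to (4.9, 2.8), the orange cube covered √(0.6² + 0.6²) ≈ 0.8 units.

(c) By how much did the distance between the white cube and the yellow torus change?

-1.8

The distance was about 4.3 in the first image and 2.5 in the second, so they moved 1.8 units closer together.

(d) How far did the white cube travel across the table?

2.0

The white cube was near (11.5, 1.8) before and (9.5, 2.2) after, so it travelled √(2.0² + 0.4²) ≈ 2.0 units.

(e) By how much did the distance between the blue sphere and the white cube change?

-1.9

They were about 3.2 units apart before and 1.3 after — 1.9 units closer together.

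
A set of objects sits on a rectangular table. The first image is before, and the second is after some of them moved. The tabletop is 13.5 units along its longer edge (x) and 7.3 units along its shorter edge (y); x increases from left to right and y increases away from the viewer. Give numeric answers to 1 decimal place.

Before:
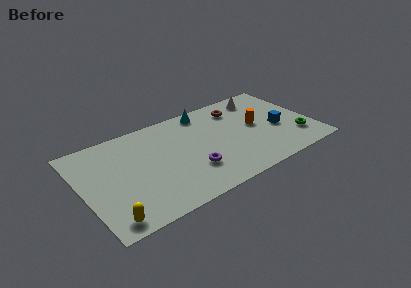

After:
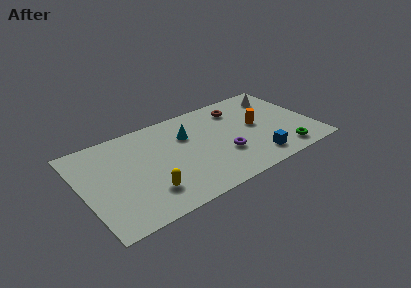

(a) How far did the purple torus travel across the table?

2.0

The purple torus moved from about (6.1, 2.2) to (8.1, 2.5), a distance of √(2.0² + 0.3²) ≈ 2.0.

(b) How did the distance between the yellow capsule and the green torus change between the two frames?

-3.4

The distance was about 11.3 in the first image and 7.9 in the second, so they moved 3.4 units closer together.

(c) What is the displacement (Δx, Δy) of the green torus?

(-1.0, -0.8)

The green torus was at about (12.4, 1.9) and moved to about (11.4, 1.1).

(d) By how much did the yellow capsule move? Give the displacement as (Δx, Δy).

(2.4, 0.9)

The yellow capsule was at about (1.1, 0.9) and moved to about (3.5, 1.8).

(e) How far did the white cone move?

1.0

The white cone moved from about (11.0, 6.1) to (12.0, 5.8), a distance of √(1.0² + 0.3²) ≈ 1.0.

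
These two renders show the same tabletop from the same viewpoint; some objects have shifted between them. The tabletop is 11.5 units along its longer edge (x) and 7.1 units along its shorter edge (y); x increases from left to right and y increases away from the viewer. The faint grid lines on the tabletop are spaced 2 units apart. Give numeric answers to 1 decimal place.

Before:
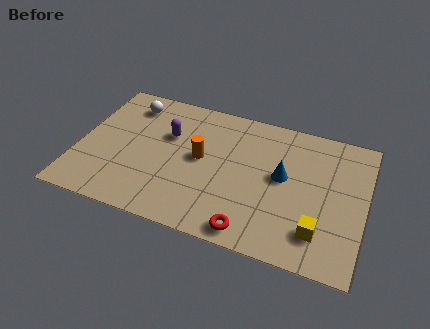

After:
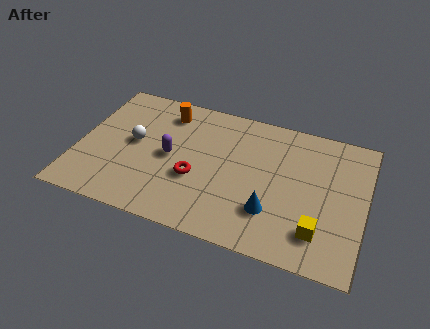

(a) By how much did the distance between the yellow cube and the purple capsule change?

-0.6

The distance was about 7.0 in the first image and 6.4 in the second, so they moved 0.6 units closer together.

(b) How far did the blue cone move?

1.9

The blue cone moved from about (8.2, 3.9) to (7.9, 2.0), a distance of √(0.3² + 1.9²) ≈ 1.9.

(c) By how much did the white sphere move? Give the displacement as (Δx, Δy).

(0.4, -2.0)

From the two frames, the white sphere sits at roughly (1.8, 5.8) before and (2.2, 3.8) after.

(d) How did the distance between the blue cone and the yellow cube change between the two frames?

-0.9

Before: roughly 2.8 units apart; after: 1.9. That's 0.9 units closer together.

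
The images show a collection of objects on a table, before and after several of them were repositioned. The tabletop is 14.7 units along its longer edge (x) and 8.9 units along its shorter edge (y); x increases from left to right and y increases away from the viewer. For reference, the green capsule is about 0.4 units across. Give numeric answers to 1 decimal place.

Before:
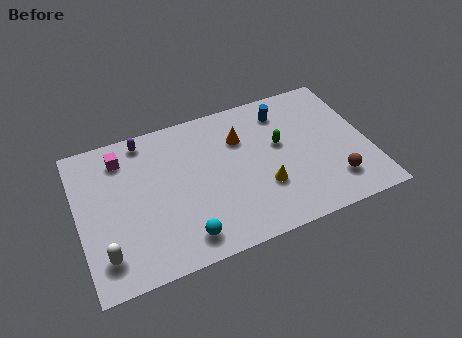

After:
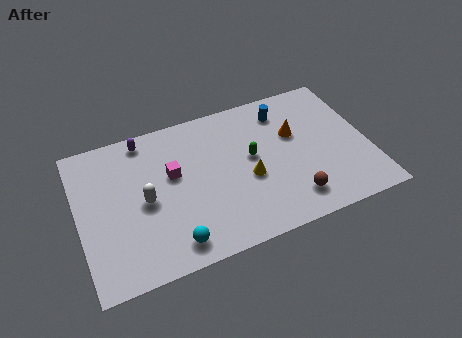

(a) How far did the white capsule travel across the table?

3.3

The white capsule moved from about (1.1, 1.8) to (3.3, 4.2), a distance of √(2.2² + 2.4²) ≈ 3.3.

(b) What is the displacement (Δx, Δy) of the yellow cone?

(-0.7, 0.8)

The yellow cone was at about (9.2, 2.9) and moved to about (8.5, 3.7).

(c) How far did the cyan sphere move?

0.6

From (5.0, 1.4) to (4.4, 1.3), the cyan sphere covered √(0.6² + 0.1²) ≈ 0.6 units.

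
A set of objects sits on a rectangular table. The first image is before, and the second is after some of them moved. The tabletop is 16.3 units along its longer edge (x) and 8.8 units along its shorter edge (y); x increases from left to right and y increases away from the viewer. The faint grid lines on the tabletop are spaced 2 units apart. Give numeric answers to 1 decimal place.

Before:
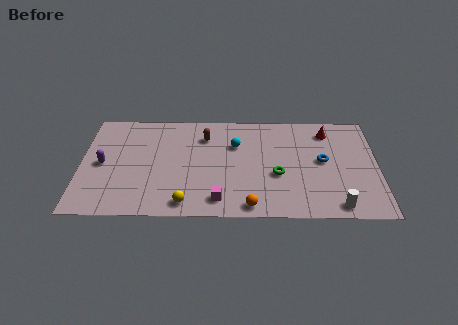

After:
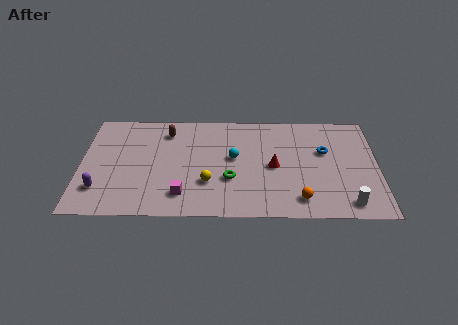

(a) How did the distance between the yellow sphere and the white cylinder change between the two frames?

-0.4

They were about 8.2 units apart before and 7.8 after — 0.4 units closer together.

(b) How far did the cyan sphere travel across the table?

1.1

The cyan sphere was near (8.5, 6.0) before and (8.4, 4.9) after, so it travelled √(0.1² + 1.1²) ≈ 1.1 units.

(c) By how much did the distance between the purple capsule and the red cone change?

-3.0

The distance was about 12.7 in the first image and 9.7 in the second, so they moved 3.0 units closer together.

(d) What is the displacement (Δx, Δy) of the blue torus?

(0.1, 0.8)

From the two frames, the blue torus sits at roughly (13.3, 4.7) before and (13.4, 5.5) after.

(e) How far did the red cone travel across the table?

4.2

The red cone was near (13.6, 7.2) before and (10.6, 4.2) after, so it travelled √(3.0² + 3.0²) ≈ 4.2 units.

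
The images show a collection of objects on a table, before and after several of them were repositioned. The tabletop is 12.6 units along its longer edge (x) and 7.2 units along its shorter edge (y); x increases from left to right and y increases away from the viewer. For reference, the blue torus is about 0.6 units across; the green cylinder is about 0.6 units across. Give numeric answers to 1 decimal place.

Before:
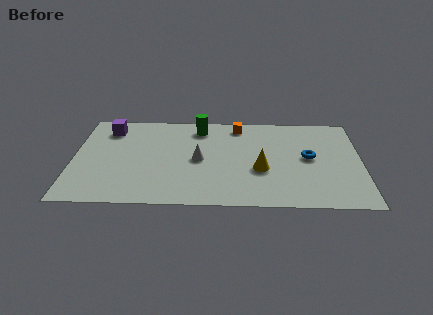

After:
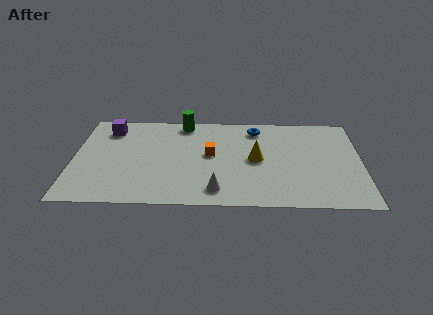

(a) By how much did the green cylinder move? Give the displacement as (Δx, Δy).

(-0.7, 0.4)

The green cylinder started near (5.5, 6.0) and ended near (4.8, 6.4).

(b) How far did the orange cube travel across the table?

2.6

The orange cube was near (7.2, 6.2) before and (6.0, 3.9) after, so it travelled √(1.2² + 2.3²) ≈ 2.6 units.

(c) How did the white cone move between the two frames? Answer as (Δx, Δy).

(0.8, -2.3)

From the two frames, the white cone sits at roughly (5.5, 3.5) before and (6.3, 1.2) after.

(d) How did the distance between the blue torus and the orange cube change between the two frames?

-1.0

The distance was about 3.9 in the first image and 2.9 in the second, so they moved 1.0 units closer together.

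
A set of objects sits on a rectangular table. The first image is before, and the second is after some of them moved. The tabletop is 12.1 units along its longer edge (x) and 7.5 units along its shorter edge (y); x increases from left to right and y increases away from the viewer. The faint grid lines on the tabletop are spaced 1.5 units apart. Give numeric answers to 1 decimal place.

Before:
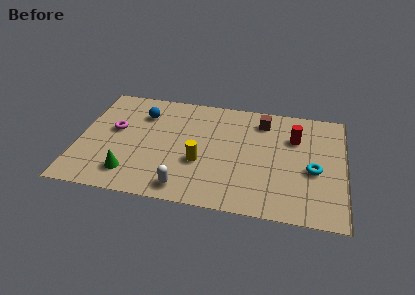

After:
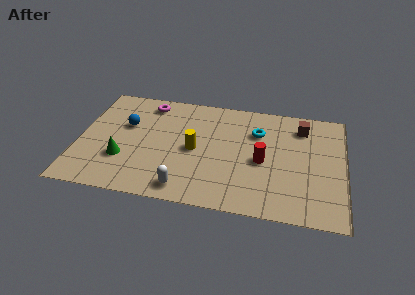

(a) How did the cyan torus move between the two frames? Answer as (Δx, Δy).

(-2.6, 2.1)

The cyan torus was at about (10.7, 3.2) and moved to about (8.1, 5.3).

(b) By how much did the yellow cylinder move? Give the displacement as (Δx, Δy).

(-0.3, 0.8)

The yellow cylinder was at about (5.6, 2.8) and moved to about (5.3, 3.6).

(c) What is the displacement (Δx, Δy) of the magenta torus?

(1.4, 2.1)

The magenta torus was at about (1.6, 4.3) and moved to about (3.0, 6.4).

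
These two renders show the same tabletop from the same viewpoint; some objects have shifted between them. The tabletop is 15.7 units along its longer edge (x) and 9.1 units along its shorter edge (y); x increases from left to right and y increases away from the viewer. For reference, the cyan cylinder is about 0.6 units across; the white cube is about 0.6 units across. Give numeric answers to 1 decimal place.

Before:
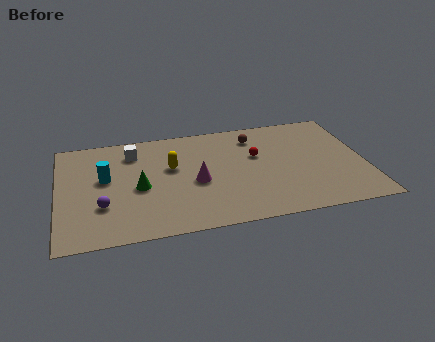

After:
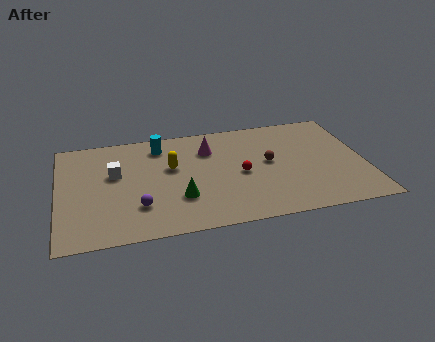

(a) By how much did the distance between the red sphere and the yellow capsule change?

-0.7

Before: roughly 4.4 units apart; after: 3.7. That's 0.7 units closer together.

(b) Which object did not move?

the yellow capsule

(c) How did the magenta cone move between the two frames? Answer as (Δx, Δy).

(0.8, 2.7)

The magenta cone was at about (7.0, 4.0) and moved to about (7.8, 6.7).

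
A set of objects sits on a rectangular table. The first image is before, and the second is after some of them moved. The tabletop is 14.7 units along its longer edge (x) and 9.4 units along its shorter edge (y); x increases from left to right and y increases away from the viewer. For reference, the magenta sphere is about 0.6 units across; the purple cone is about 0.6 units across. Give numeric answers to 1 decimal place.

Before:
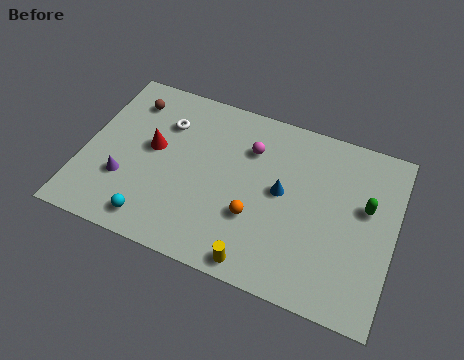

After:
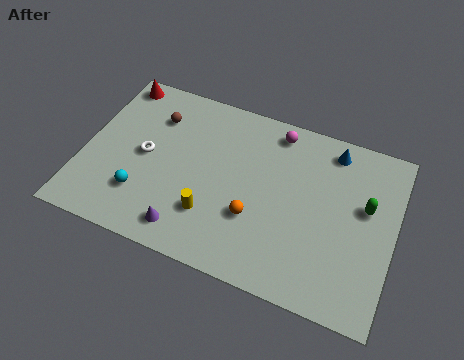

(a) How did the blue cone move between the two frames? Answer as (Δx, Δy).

(2.1, 3.1)

The blue cone started near (9.4, 5.0) and ended near (11.5, 8.1).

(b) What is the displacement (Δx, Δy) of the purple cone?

(3.2, -1.6)

The purple cone started near (2.1, 3.0) and ended near (5.3, 1.4).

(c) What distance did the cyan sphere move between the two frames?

1.4

The cyan sphere was near (3.7, 1.3) before and (3.0, 2.5) after, so it travelled √(0.7² + 1.2²) ≈ 1.4 units.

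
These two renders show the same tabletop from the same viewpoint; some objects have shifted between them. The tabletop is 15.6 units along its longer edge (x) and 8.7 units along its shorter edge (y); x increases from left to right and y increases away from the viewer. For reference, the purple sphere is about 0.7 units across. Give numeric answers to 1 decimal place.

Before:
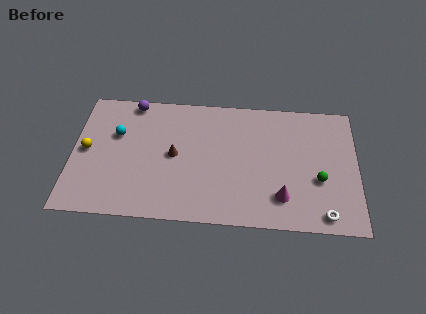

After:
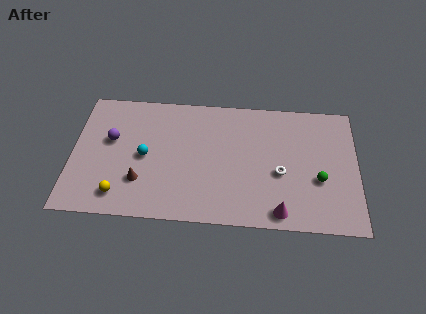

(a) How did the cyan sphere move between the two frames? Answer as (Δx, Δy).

(1.6, -1.4)

The cyan sphere was at about (2.4, 5.6) and moved to about (4.0, 4.2).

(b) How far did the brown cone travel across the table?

2.6

The brown cone moved from about (5.6, 4.4) to (3.8, 2.5), a distance of √(1.8² + 1.9²) ≈ 2.6.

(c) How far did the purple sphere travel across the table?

2.9

From (3.2, 7.9) to (2.1, 5.2), the purple sphere covered √(1.1² + 2.7²) ≈ 2.9 units.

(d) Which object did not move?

the green sphere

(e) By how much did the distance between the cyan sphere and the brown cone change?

-1.7

They were about 3.4 units apart before and 1.7 after — 1.7 units closer together.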